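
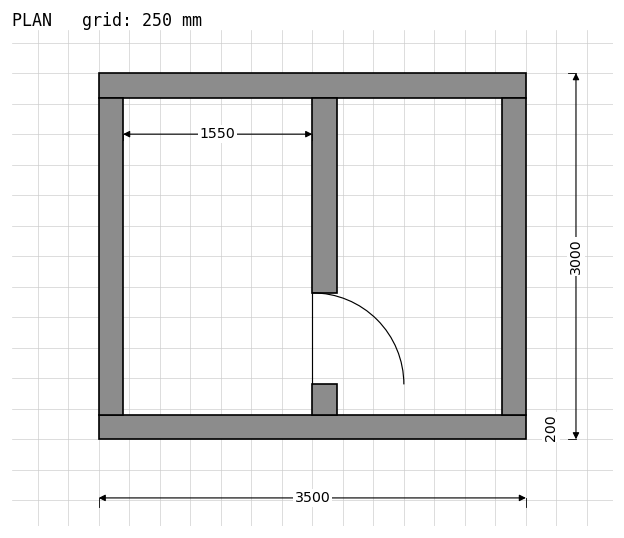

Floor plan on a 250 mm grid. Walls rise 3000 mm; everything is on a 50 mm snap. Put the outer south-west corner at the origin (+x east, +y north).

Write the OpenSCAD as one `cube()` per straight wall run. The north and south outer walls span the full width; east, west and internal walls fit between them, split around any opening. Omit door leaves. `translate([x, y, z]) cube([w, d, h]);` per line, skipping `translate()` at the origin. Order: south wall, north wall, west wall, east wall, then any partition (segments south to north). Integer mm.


cube([3500, 200, 3000]);
translate([0, 2800, 0]) cube([3500, 200, 3000]);
translate([0, 200, 0]) cube([200, 2600, 3000]);
translate([3300, 200, 0]) cube([200, 2600, 3000]);
translate([1750, 200, 0]) cube([200, 250, 3000]);
translate([1750, 1200, 0]) cube([200, 1600, 3000]);


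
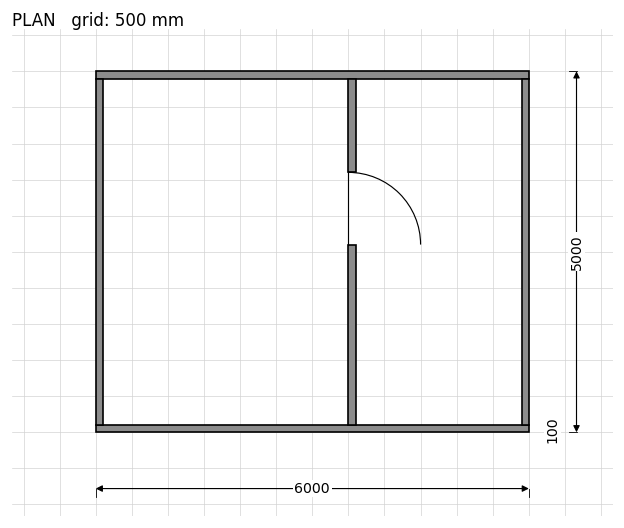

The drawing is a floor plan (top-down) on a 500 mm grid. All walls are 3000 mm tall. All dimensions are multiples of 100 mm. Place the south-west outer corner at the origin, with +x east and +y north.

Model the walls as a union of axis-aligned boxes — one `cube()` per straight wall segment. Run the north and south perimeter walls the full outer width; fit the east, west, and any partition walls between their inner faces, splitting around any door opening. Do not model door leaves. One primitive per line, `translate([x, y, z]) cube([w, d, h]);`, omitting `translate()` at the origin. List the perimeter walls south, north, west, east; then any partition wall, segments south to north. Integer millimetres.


cube([6000, 100, 3000]);
translate([0, 4900, 0]) cube([6000, 100, 3000]);
translate([0, 100, 0]) cube([100, 4800, 3000]);
translate([5900, 100, 0]) cube([100, 4800, 3000]);
translate([3500, 100, 0]) cube([100, 2500, 3000]);
translate([3500, 3600, 0]) cube([100, 1300, 3000]);


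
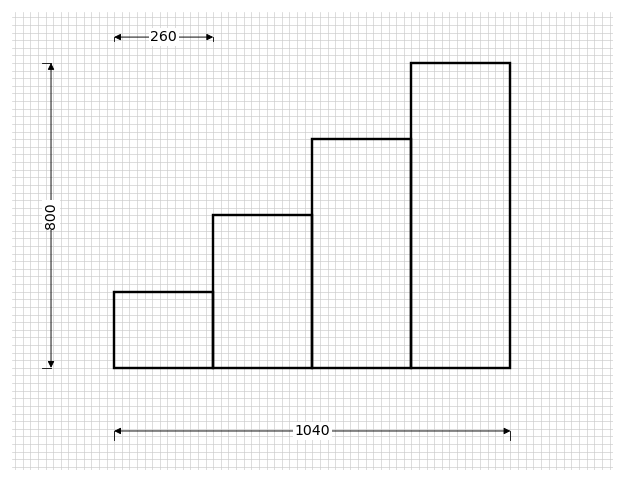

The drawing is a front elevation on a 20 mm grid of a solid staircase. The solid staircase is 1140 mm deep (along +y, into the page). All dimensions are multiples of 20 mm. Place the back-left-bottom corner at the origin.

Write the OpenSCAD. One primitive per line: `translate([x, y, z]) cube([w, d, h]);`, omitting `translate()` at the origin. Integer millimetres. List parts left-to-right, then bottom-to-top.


cube([260, 1140, 200]);
translate([260, 0, 0]) cube([260, 1140, 400]);
translate([520, 0, 0]) cube([260, 1140, 600]);
translate([780, 0, 0]) cube([260, 1140, 800]);


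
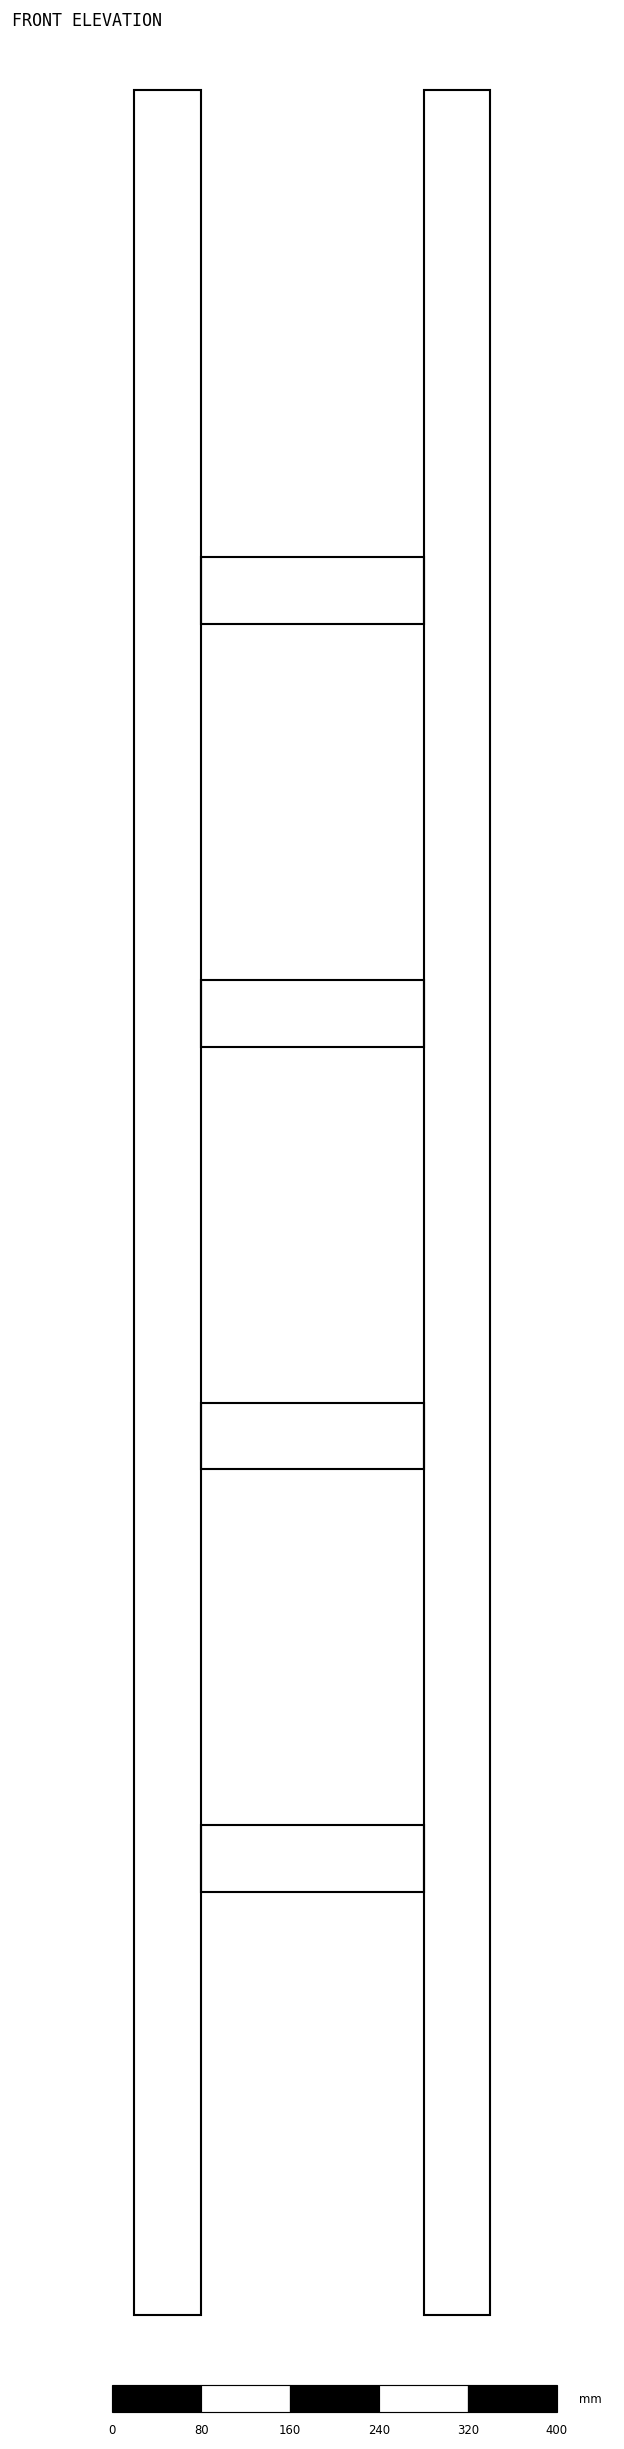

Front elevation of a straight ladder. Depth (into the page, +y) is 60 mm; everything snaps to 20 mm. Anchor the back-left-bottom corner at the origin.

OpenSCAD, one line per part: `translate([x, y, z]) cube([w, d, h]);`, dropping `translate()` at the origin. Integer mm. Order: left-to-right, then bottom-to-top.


cube([60, 60, 2000]);
translate([60, 0, 380]) cube([200, 60, 60]);
translate([60, 0, 760]) cube([200, 60, 60]);
translate([60, 0, 1140]) cube([200, 60, 60]);
translate([60, 0, 1520]) cube([200, 60, 60]);
translate([260, 0, 0]) cube([60, 60, 2000]);


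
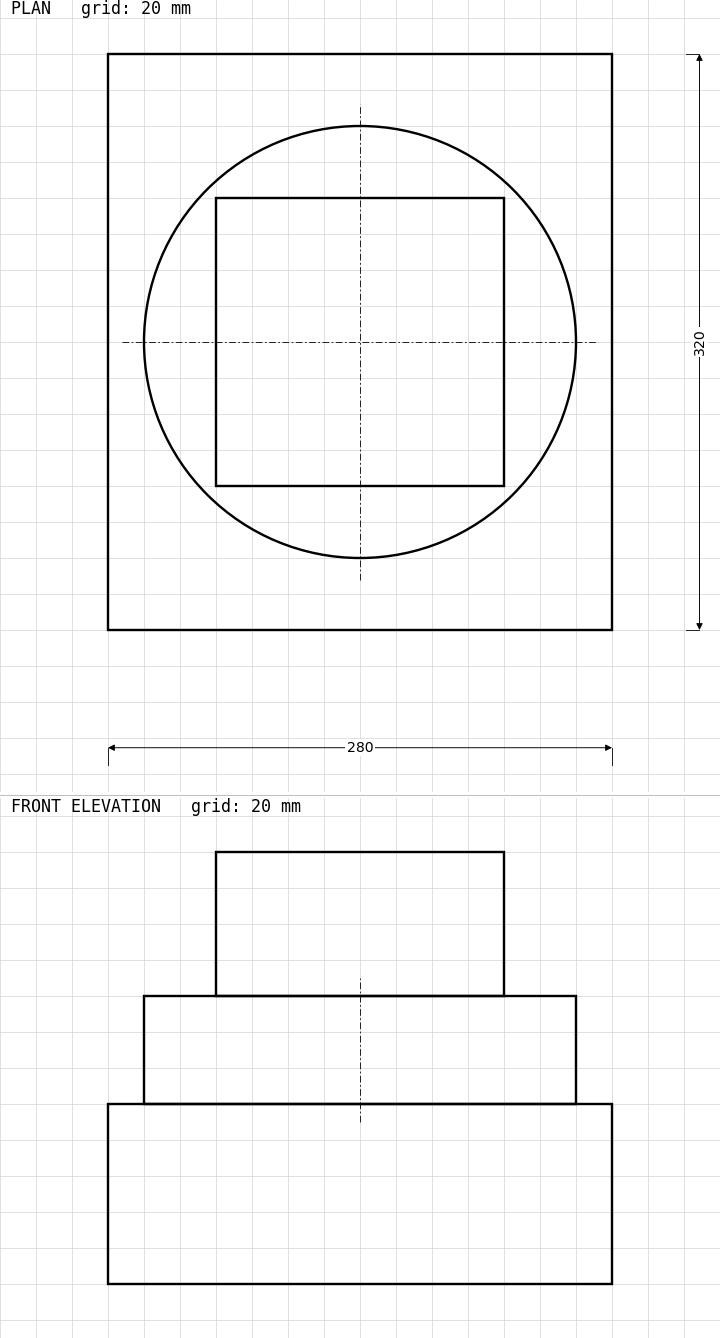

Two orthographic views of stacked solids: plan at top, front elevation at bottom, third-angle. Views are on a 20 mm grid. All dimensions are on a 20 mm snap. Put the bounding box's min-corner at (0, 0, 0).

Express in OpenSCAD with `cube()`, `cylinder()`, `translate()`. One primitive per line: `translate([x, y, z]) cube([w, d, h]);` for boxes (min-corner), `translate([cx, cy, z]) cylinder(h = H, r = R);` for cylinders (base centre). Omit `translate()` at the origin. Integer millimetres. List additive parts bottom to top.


cube([280, 320, 100]);
translate([140, 160, 100]) cylinder(h = 60, r = 120);
translate([60, 80, 160]) cube([160, 160, 80]);


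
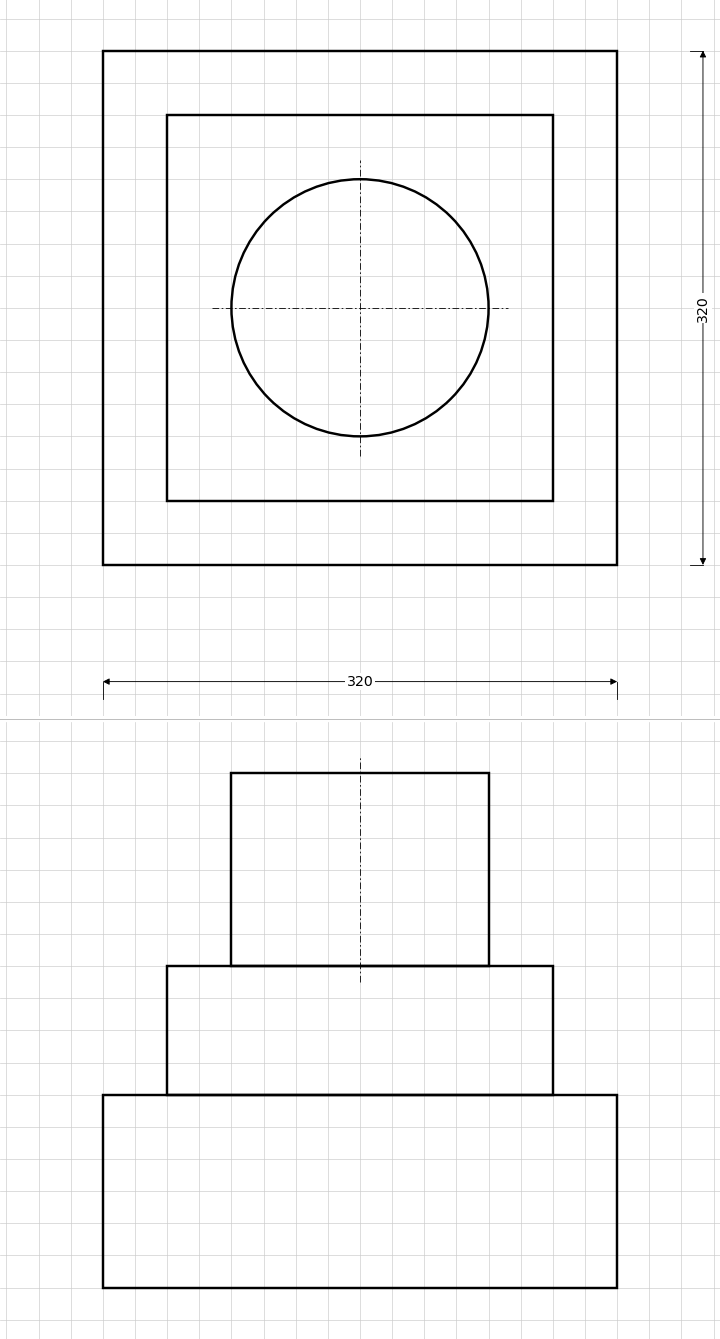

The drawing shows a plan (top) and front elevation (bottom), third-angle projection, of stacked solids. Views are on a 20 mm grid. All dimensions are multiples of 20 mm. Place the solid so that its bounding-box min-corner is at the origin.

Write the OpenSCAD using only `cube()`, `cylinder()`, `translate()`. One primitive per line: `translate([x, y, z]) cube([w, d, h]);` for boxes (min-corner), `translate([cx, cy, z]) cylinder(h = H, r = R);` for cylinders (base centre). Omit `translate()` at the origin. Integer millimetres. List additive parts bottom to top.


cube([320, 320, 120]);
translate([40, 40, 120]) cube([240, 240, 80]);
translate([160, 160, 200]) cylinder(h = 120, r = 80);


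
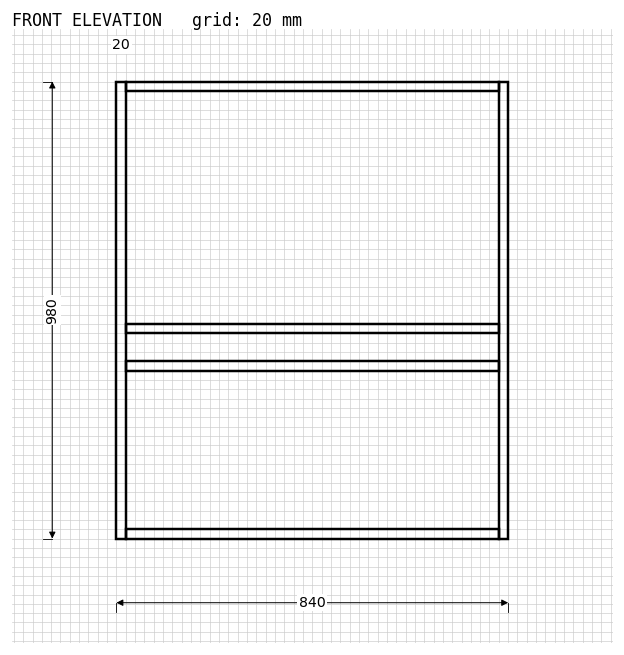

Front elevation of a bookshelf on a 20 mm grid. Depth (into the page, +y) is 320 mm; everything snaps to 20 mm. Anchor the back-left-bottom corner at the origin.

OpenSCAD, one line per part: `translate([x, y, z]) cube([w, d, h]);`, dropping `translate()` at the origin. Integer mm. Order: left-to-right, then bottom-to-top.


cube([20, 320, 980]);
translate([20, 0, 0]) cube([800, 320, 20]);
translate([20, 0, 360]) cube([800, 320, 20]);
translate([20, 0, 440]) cube([800, 320, 20]);
translate([20, 0, 960]) cube([800, 320, 20]);
translate([820, 0, 0]) cube([20, 320, 980]);


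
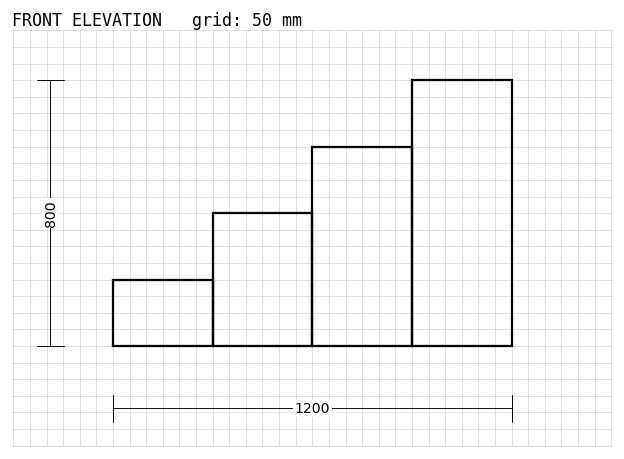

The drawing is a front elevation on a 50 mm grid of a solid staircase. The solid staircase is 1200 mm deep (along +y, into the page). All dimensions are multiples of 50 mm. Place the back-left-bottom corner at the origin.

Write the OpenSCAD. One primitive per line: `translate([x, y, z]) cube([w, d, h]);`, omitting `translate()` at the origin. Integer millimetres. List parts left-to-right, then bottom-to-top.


cube([300, 1200, 200]);
translate([300, 0, 0]) cube([300, 1200, 400]);
translate([600, 0, 0]) cube([300, 1200, 600]);
translate([900, 0, 0]) cube([300, 1200, 800]);


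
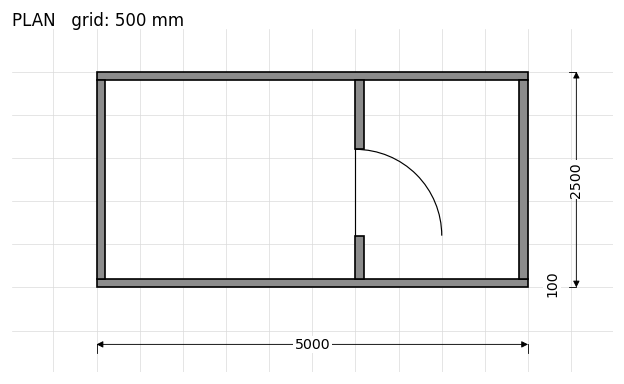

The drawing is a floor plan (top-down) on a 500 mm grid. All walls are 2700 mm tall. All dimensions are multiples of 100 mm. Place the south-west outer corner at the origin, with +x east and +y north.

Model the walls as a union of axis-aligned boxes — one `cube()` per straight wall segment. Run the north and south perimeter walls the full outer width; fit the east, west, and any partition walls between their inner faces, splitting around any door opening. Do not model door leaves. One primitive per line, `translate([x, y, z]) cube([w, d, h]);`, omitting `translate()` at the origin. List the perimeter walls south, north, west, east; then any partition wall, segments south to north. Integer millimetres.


cube([5000, 100, 2700]);
translate([0, 2400, 0]) cube([5000, 100, 2700]);
translate([0, 100, 0]) cube([100, 2300, 2700]);
translate([4900, 100, 0]) cube([100, 2300, 2700]);
translate([3000, 100, 0]) cube([100, 500, 2700]);
translate([3000, 1600, 0]) cube([100, 800, 2700]);


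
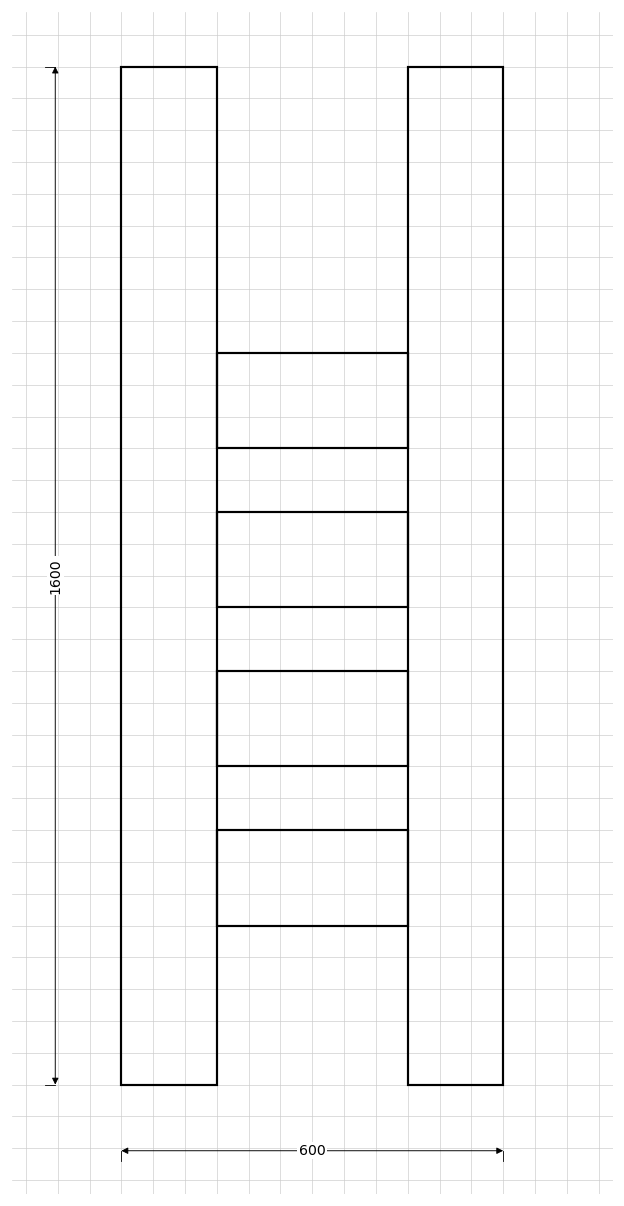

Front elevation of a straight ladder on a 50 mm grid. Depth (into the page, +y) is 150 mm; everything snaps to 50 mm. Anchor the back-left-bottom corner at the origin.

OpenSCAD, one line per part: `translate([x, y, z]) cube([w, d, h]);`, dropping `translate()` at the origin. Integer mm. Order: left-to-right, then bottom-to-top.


cube([150, 150, 1600]);
translate([150, 0, 250]) cube([300, 150, 150]);
translate([150, 0, 500]) cube([300, 150, 150]);
translate([150, 0, 750]) cube([300, 150, 150]);
translate([150, 0, 1000]) cube([300, 150, 150]);
translate([450, 0, 0]) cube([150, 150, 1600]);


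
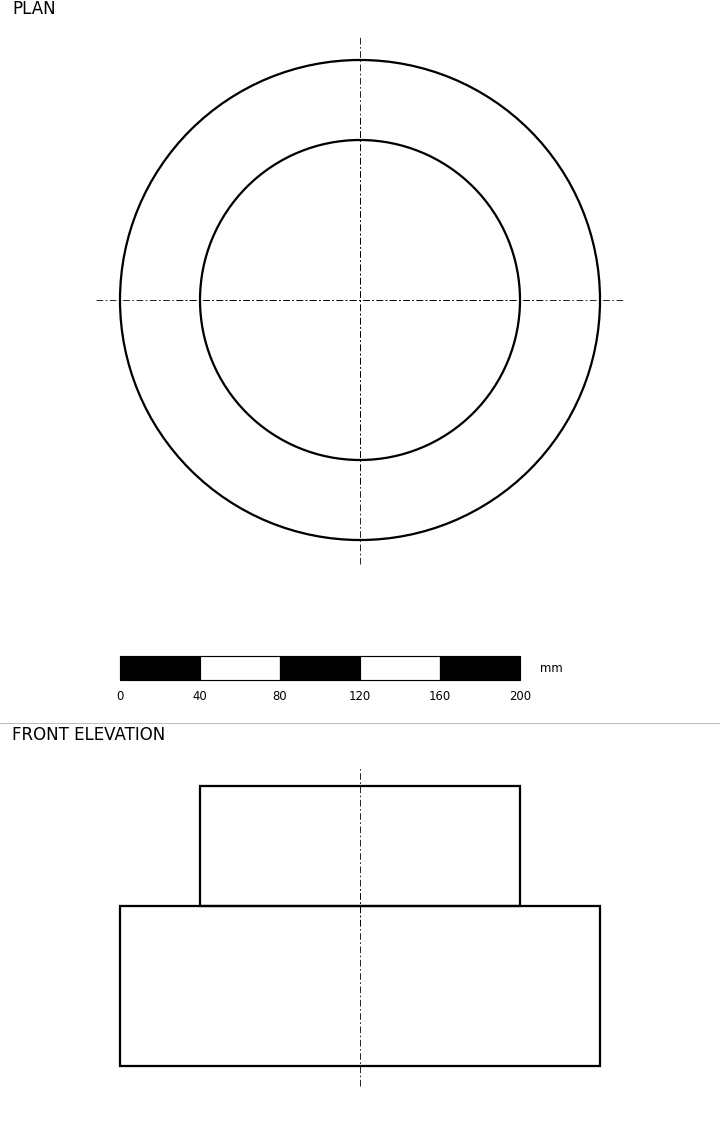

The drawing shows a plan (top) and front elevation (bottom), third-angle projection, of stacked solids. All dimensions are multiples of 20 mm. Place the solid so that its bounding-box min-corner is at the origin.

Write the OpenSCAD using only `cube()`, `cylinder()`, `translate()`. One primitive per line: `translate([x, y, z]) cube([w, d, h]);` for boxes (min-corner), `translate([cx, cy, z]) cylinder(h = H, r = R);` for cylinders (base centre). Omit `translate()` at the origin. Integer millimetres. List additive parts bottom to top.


translate([120, 120, 0]) cylinder(h = 80, r = 120);
translate([120, 120, 80]) cylinder(h = 60, r = 80);


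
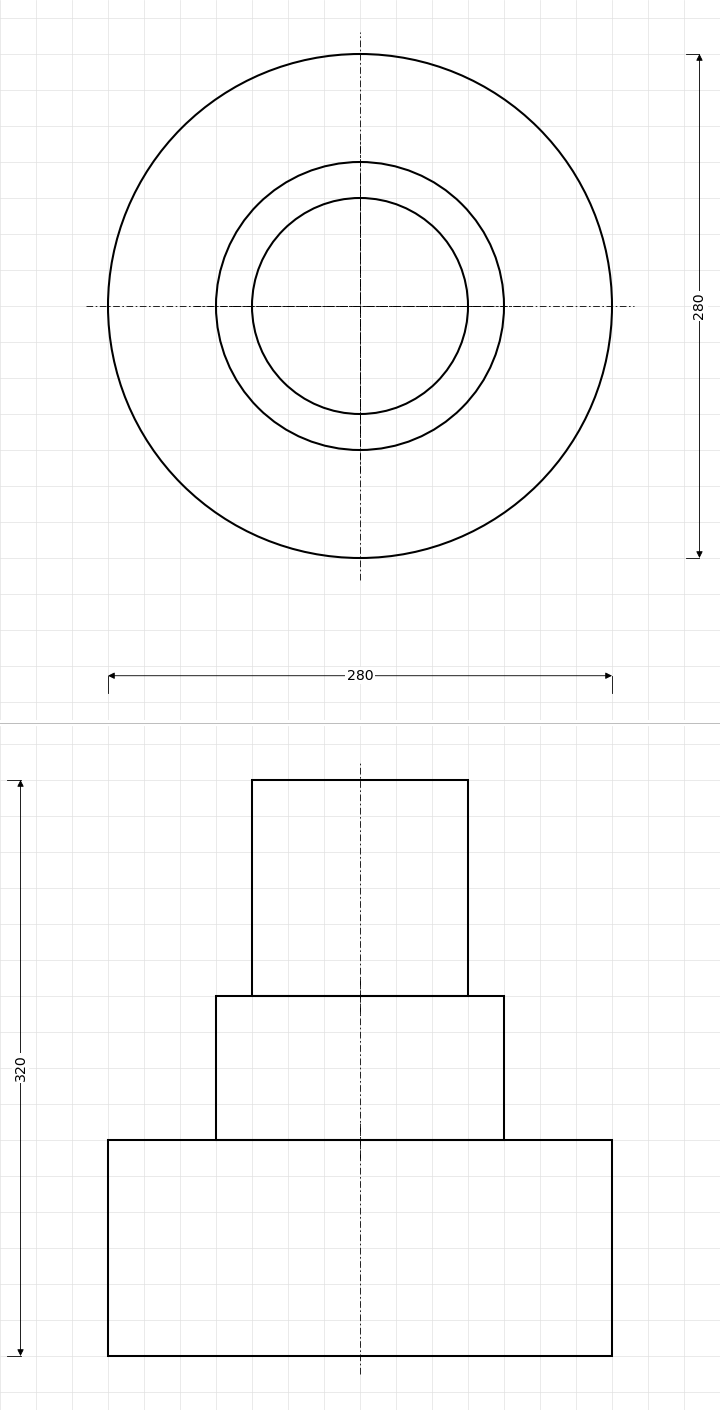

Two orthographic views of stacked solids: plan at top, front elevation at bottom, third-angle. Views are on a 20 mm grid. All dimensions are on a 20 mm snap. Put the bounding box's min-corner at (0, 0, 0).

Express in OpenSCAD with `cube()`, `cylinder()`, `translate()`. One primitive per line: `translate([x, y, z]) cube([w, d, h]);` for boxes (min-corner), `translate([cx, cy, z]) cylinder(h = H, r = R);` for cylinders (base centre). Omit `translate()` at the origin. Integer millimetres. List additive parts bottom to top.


translate([140, 140, 0]) cylinder(h = 120, r = 140);
translate([140, 140, 120]) cylinder(h = 80, r = 80);
translate([140, 140, 200]) cylinder(h = 120, r = 60);


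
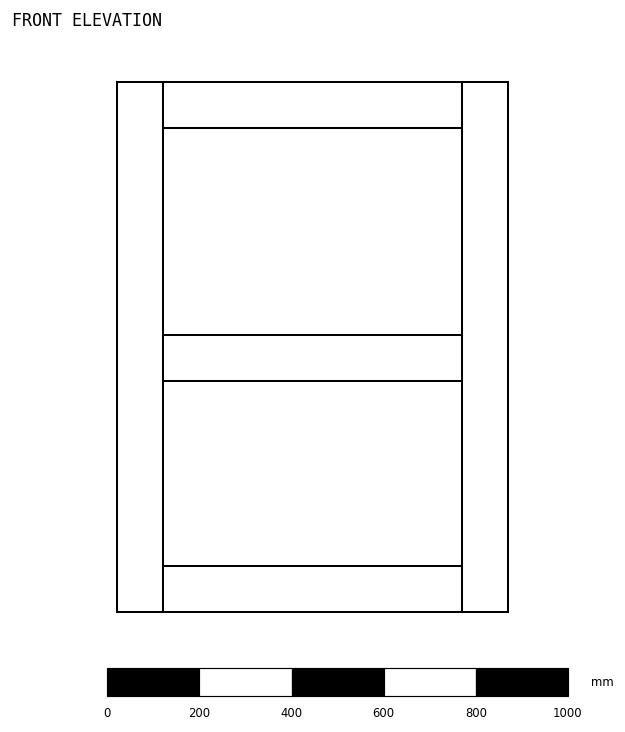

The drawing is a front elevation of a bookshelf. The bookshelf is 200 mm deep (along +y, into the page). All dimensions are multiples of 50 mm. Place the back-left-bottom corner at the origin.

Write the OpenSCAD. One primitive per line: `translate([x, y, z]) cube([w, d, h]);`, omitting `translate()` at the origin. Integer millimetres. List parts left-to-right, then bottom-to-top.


cube([100, 200, 1150]);
translate([100, 0, 0]) cube([650, 200, 100]);
translate([100, 0, 500]) cube([650, 200, 100]);
translate([100, 0, 1050]) cube([650, 200, 100]);
translate([750, 0, 0]) cube([100, 200, 1150]);


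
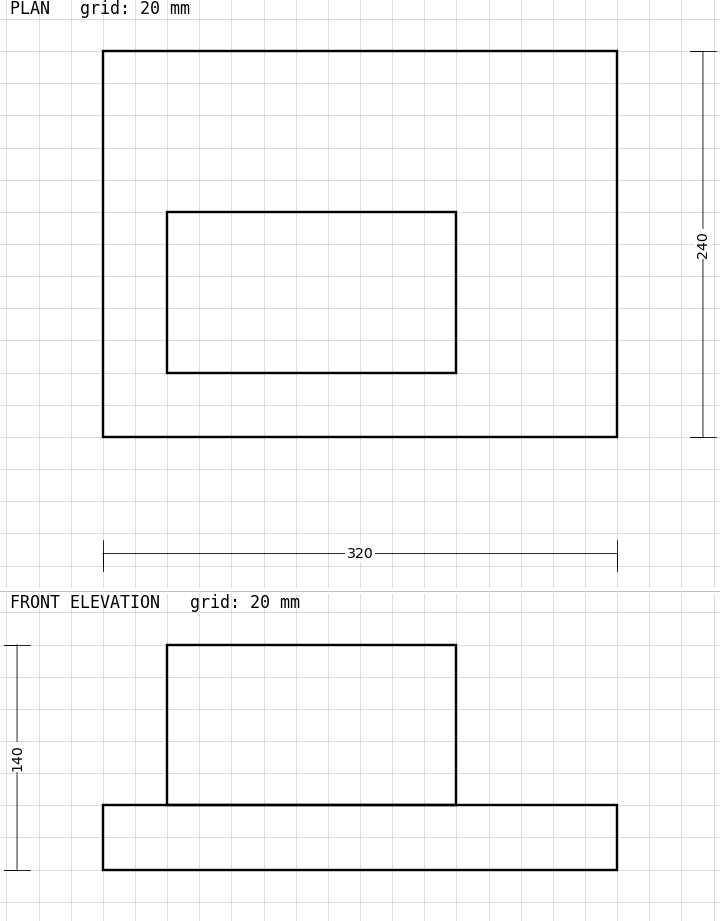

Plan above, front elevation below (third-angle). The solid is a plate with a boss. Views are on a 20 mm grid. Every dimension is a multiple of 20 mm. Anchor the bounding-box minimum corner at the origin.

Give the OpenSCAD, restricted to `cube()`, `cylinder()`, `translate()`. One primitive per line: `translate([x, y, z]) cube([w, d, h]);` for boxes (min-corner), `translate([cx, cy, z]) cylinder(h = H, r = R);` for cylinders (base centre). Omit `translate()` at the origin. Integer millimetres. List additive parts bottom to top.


cube([320, 240, 40]);
translate([40, 40, 40]) cube([180, 100, 100]);


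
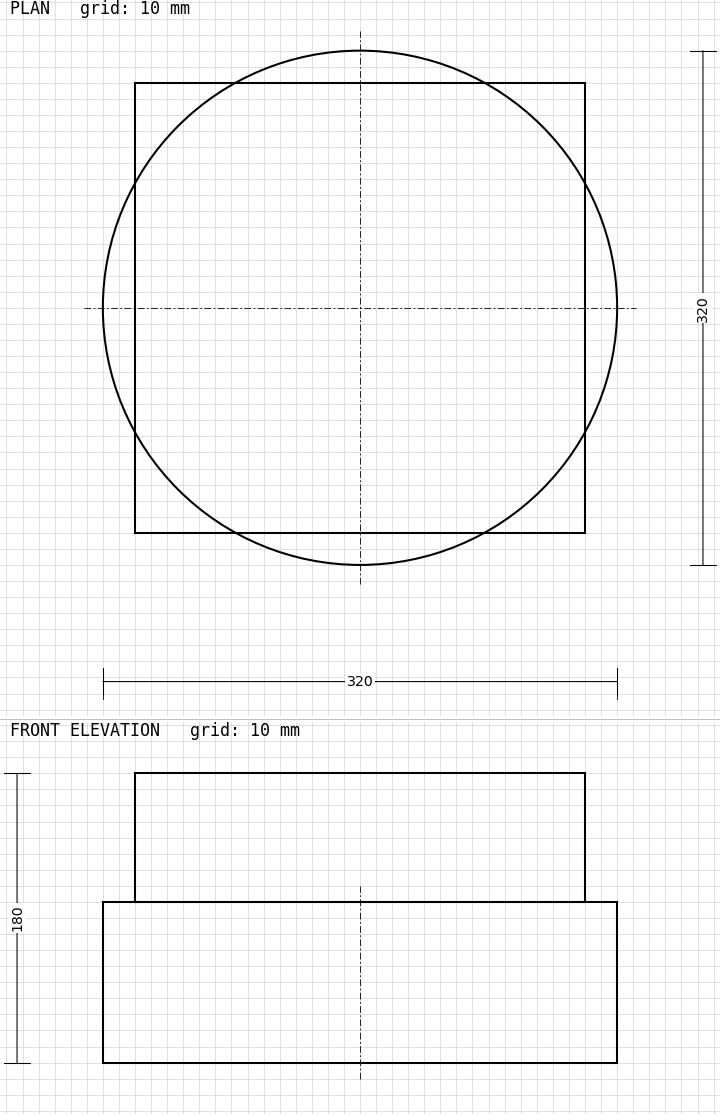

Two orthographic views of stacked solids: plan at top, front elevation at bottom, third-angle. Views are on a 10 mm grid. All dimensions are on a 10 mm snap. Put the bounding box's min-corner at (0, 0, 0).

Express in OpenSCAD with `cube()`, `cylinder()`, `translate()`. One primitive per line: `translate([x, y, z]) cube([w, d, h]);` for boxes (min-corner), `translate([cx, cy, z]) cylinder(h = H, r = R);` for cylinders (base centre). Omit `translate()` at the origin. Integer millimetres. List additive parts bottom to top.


translate([160, 160, 0]) cylinder(h = 100, r = 160);
translate([20, 20, 100]) cube([280, 280, 80]);


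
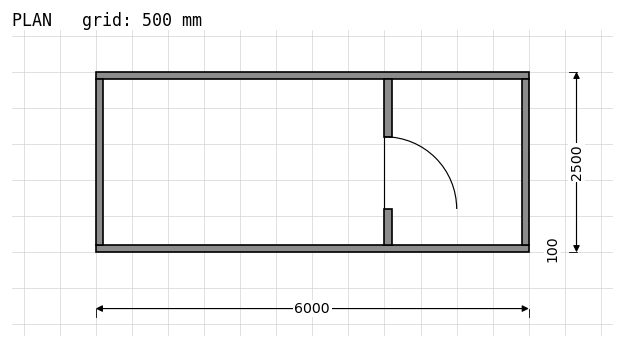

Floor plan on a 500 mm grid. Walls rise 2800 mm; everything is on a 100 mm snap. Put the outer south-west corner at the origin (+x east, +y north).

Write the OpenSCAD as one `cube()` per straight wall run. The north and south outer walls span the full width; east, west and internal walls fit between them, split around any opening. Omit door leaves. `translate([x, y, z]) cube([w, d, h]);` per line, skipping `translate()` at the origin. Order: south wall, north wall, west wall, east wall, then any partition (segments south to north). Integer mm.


cube([6000, 100, 2800]);
translate([0, 2400, 0]) cube([6000, 100, 2800]);
translate([0, 100, 0]) cube([100, 2300, 2800]);
translate([5900, 100, 0]) cube([100, 2300, 2800]);
translate([4000, 100, 0]) cube([100, 500, 2800]);
translate([4000, 1600, 0]) cube([100, 800, 2800]);


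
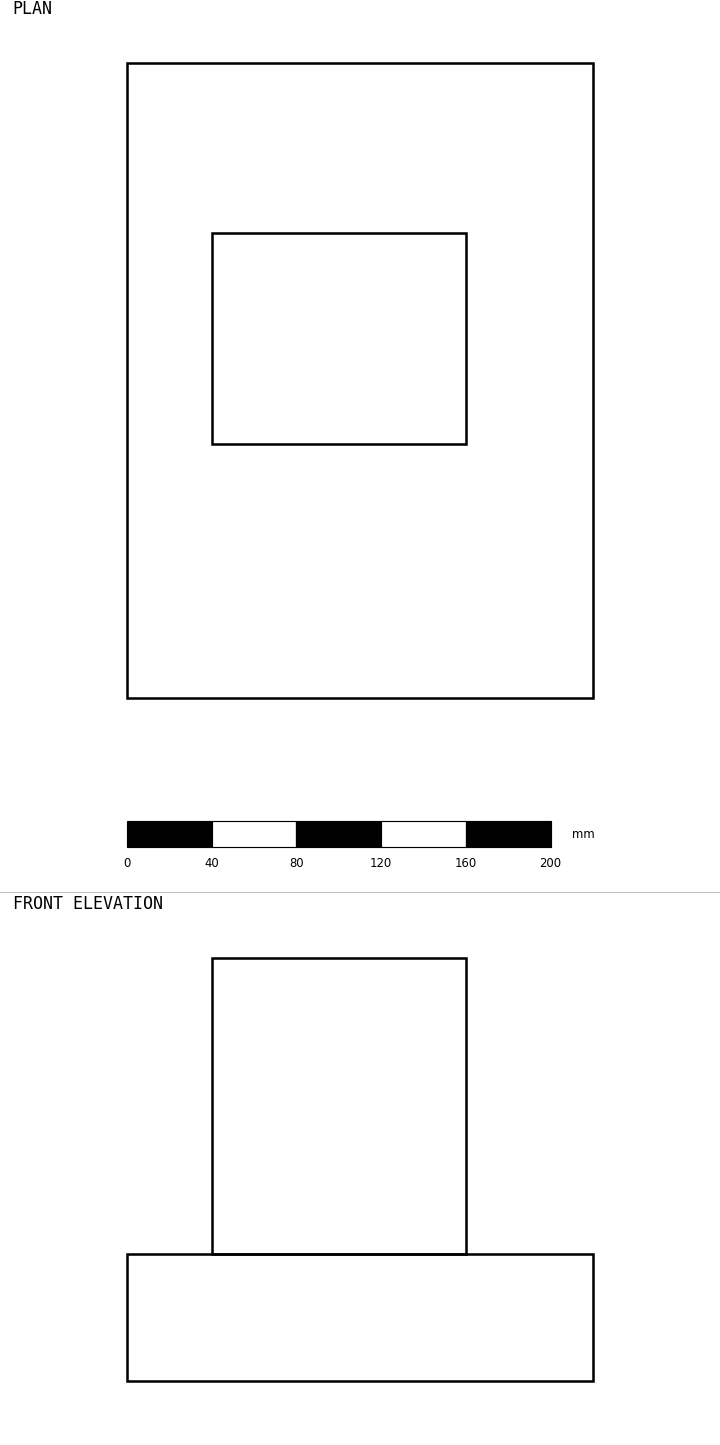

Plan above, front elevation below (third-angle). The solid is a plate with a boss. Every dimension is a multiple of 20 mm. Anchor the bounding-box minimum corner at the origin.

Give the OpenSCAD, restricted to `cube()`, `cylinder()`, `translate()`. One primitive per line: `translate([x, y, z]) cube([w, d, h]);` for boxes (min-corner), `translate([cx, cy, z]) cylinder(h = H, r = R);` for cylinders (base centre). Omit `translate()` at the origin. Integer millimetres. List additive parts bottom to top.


cube([220, 300, 60]);
translate([40, 120, 60]) cube([120, 100, 140]);


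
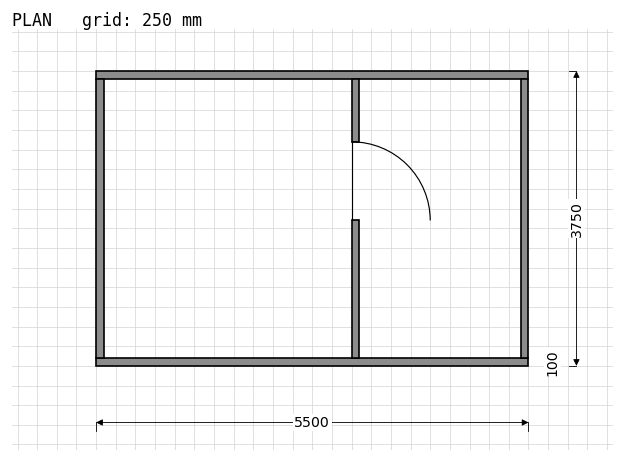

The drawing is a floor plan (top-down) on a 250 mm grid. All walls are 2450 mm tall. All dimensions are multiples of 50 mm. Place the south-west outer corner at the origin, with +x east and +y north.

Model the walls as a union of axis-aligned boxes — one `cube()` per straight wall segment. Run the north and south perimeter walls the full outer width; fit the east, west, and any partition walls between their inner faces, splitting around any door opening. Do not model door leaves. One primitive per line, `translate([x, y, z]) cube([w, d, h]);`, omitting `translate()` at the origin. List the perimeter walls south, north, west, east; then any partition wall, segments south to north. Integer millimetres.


cube([5500, 100, 2450]);
translate([0, 3650, 0]) cube([5500, 100, 2450]);
translate([0, 100, 0]) cube([100, 3550, 2450]);
translate([5400, 100, 0]) cube([100, 3550, 2450]);
translate([3250, 100, 0]) cube([100, 1750, 2450]);
translate([3250, 2850, 0]) cube([100, 800, 2450]);


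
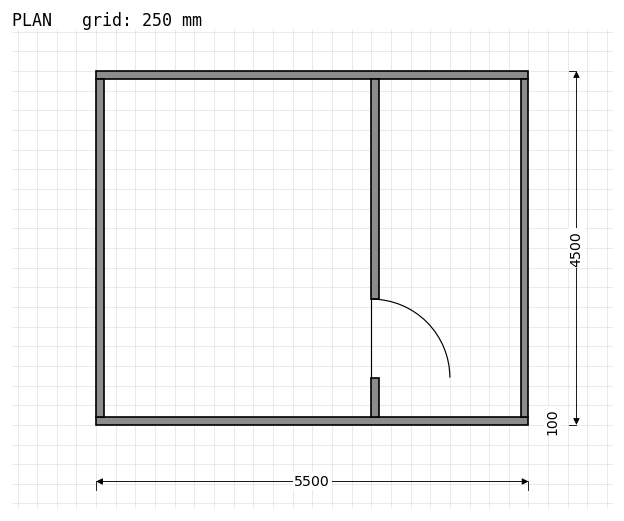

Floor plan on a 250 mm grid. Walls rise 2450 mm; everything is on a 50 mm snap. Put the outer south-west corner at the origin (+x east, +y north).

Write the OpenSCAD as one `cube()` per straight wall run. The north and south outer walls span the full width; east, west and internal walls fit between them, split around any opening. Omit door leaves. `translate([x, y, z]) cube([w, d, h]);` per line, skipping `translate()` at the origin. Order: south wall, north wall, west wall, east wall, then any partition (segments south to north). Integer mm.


cube([5500, 100, 2450]);
translate([0, 4400, 0]) cube([5500, 100, 2450]);
translate([0, 100, 0]) cube([100, 4300, 2450]);
translate([5400, 100, 0]) cube([100, 4300, 2450]);
translate([3500, 100, 0]) cube([100, 500, 2450]);
translate([3500, 1600, 0]) cube([100, 2800, 2450]);


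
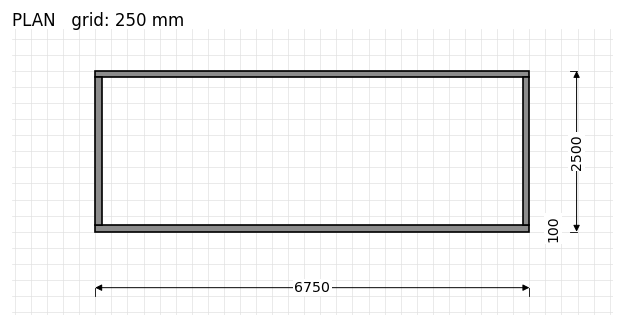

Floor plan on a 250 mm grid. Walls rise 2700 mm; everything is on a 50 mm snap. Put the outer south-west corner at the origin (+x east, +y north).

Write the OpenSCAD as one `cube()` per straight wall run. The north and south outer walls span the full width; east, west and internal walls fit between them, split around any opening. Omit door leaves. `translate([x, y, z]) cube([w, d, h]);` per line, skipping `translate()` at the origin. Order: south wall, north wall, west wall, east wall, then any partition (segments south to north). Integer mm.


cube([6750, 100, 2700]);
translate([0, 2400, 0]) cube([6750, 100, 2700]);
translate([0, 100, 0]) cube([100, 2300, 2700]);
translate([6650, 100, 0]) cube([100, 2300, 2700]);


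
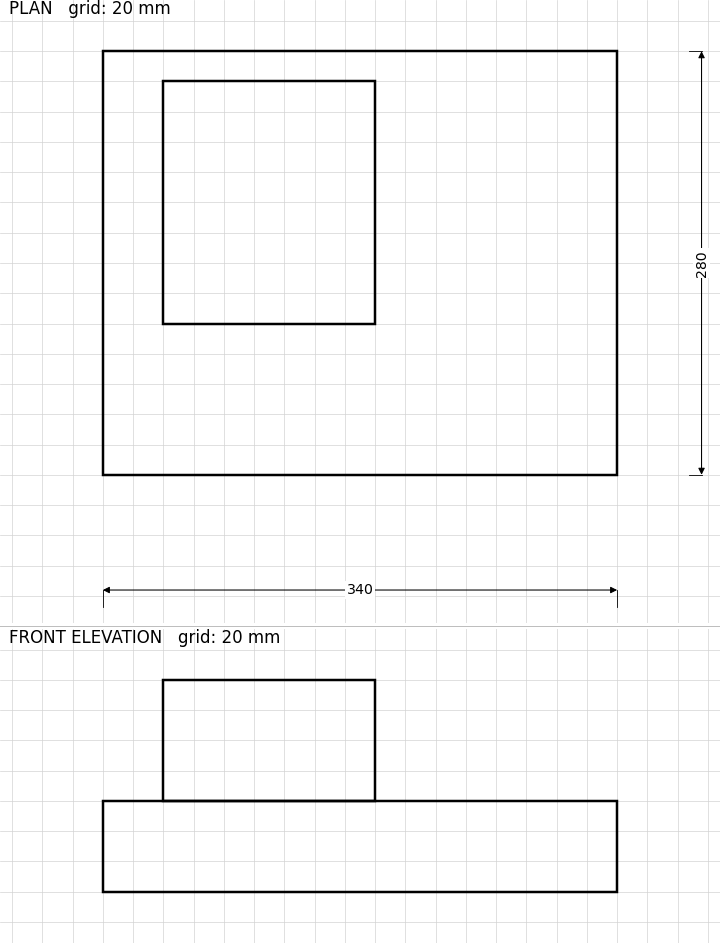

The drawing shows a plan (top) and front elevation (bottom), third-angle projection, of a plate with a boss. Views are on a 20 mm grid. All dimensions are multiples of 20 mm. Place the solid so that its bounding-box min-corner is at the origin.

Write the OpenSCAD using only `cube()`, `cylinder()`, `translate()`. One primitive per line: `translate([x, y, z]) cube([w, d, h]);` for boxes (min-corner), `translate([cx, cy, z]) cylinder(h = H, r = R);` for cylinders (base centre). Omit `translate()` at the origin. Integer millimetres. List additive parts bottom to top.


cube([340, 280, 60]);
translate([40, 100, 60]) cube([140, 160, 80]);


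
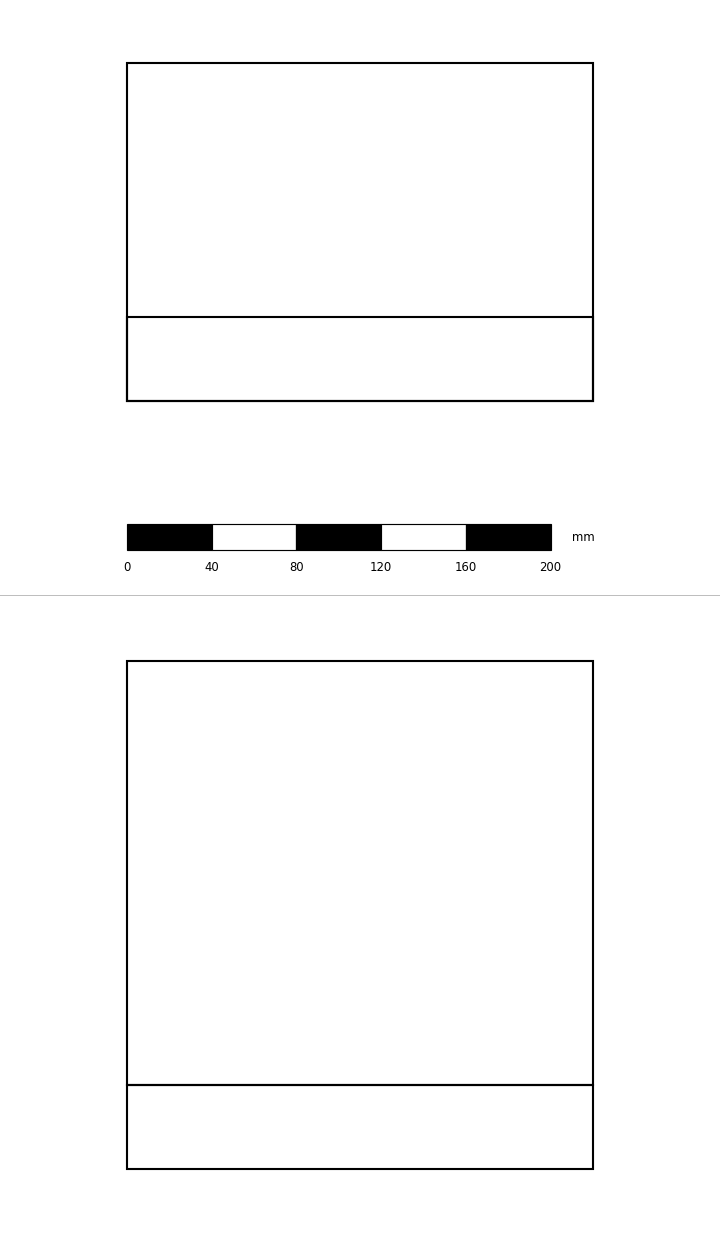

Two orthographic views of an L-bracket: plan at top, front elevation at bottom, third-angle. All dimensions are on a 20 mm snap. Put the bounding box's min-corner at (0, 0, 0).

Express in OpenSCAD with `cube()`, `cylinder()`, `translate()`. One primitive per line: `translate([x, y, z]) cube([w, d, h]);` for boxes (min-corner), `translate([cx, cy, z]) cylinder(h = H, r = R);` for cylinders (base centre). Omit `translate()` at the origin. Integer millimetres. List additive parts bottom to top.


cube([220, 160, 40]);
translate([0, 0, 40]) cube([220, 40, 200]);


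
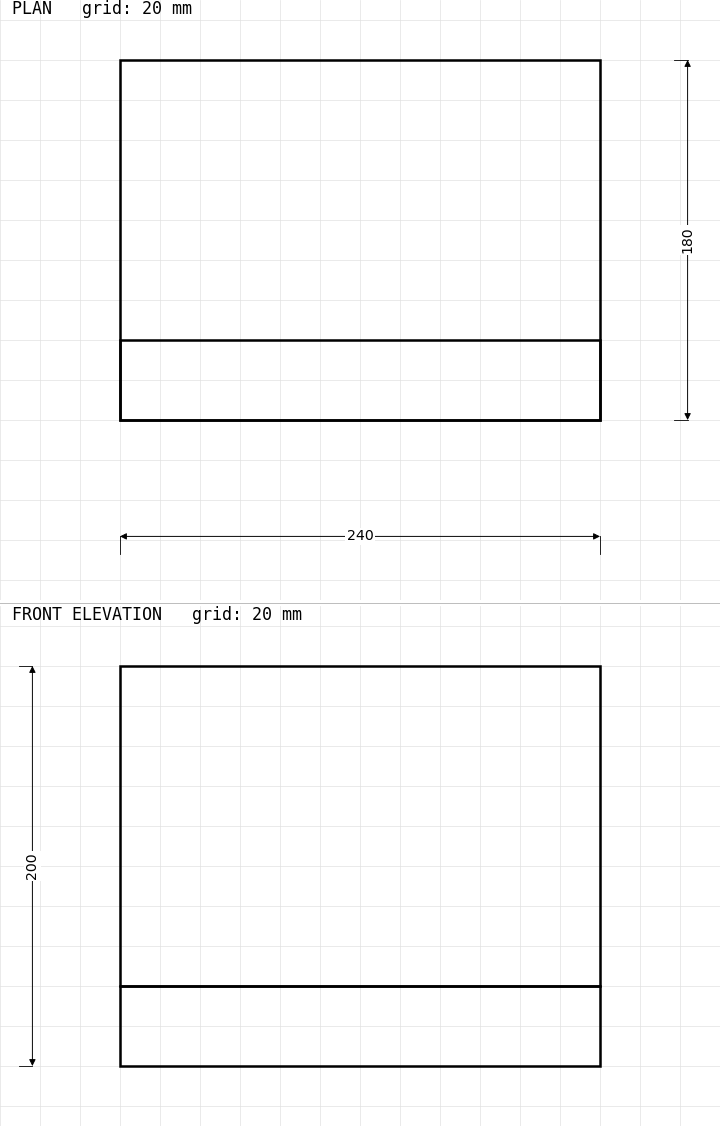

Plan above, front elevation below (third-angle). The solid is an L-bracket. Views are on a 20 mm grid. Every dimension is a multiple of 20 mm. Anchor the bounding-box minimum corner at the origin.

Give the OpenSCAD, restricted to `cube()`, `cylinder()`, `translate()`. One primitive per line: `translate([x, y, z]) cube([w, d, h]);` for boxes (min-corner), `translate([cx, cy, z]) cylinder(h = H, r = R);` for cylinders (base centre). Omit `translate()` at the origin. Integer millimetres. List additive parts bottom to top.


cube([240, 180, 40]);
translate([0, 0, 40]) cube([240, 40, 160]);


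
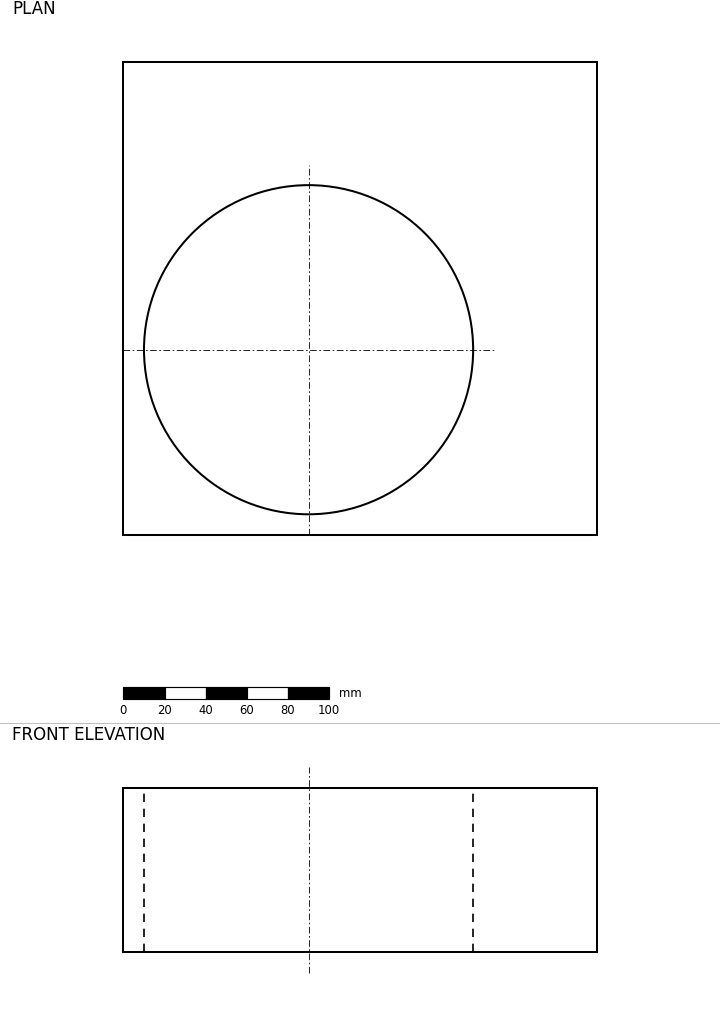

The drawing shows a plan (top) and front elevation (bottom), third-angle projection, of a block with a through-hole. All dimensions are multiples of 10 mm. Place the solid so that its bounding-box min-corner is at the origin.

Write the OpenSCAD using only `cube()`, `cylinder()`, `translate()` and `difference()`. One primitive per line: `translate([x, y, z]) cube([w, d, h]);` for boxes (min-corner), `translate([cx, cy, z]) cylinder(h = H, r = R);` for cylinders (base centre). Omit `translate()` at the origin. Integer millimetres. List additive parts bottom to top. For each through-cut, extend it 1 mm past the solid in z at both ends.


difference() {
  cube([230, 230, 80]);
  translate([90, 90, -1]) cylinder(h = 82, r = 80);
}


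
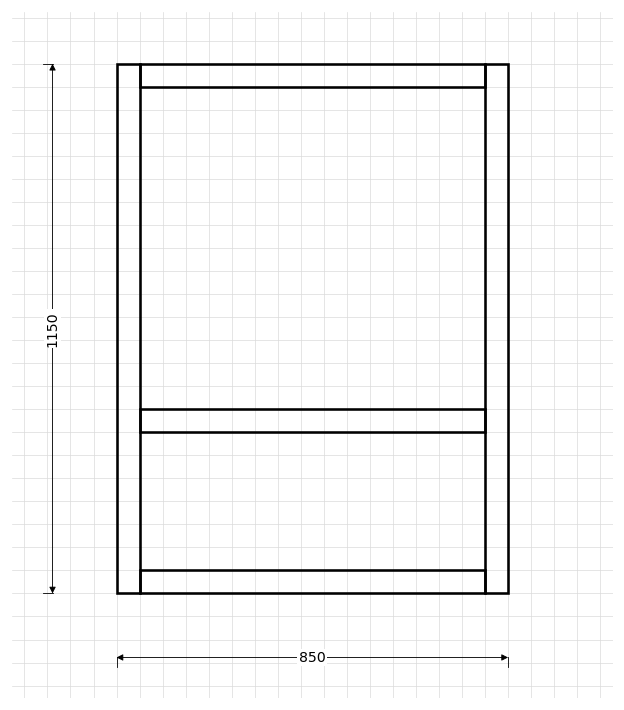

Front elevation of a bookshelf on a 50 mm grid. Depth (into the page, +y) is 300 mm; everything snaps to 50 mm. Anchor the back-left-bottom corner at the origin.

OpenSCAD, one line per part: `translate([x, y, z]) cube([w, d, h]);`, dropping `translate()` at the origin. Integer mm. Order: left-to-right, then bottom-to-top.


cube([50, 300, 1150]);
translate([50, 0, 0]) cube([750, 300, 50]);
translate([50, 0, 350]) cube([750, 300, 50]);
translate([50, 0, 1100]) cube([750, 300, 50]);
translate([800, 0, 0]) cube([50, 300, 1150]);


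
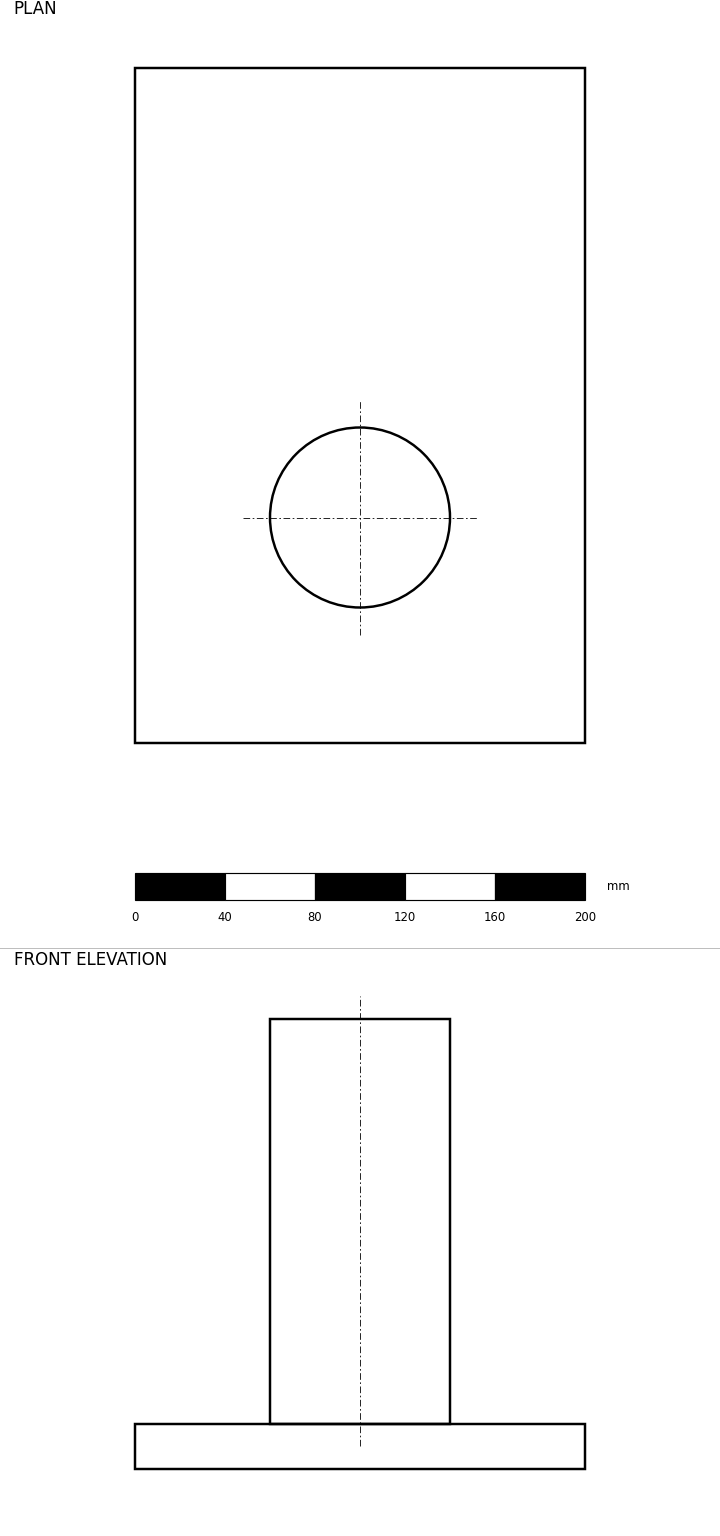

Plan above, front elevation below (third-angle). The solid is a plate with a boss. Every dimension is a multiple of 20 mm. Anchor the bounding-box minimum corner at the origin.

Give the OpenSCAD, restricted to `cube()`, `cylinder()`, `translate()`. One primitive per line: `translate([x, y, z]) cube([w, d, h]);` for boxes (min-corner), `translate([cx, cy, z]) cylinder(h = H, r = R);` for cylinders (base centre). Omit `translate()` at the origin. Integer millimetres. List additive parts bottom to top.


cube([200, 300, 20]);
translate([100, 100, 20]) cylinder(h = 180, r = 40);


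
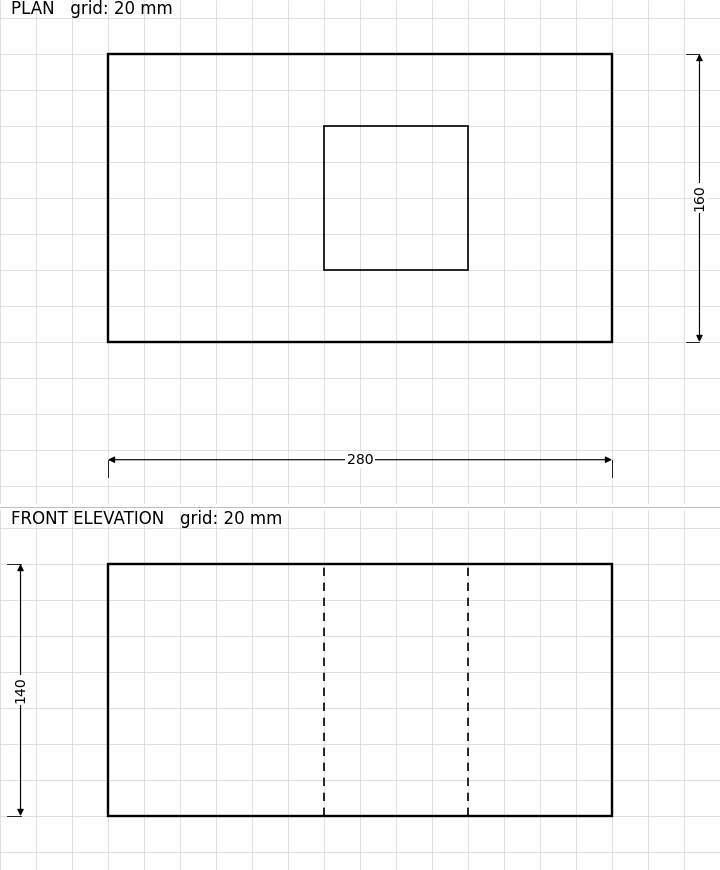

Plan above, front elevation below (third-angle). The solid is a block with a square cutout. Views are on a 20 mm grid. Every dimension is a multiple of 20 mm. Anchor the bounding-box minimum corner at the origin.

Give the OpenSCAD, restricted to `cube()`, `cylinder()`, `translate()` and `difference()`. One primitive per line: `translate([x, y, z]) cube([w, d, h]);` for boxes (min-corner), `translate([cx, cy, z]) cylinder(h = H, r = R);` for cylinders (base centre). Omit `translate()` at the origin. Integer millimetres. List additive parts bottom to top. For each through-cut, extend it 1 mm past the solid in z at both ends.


difference() {
  cube([280, 160, 140]);
  translate([120, 40, -1]) cube([80, 80, 142]);
}


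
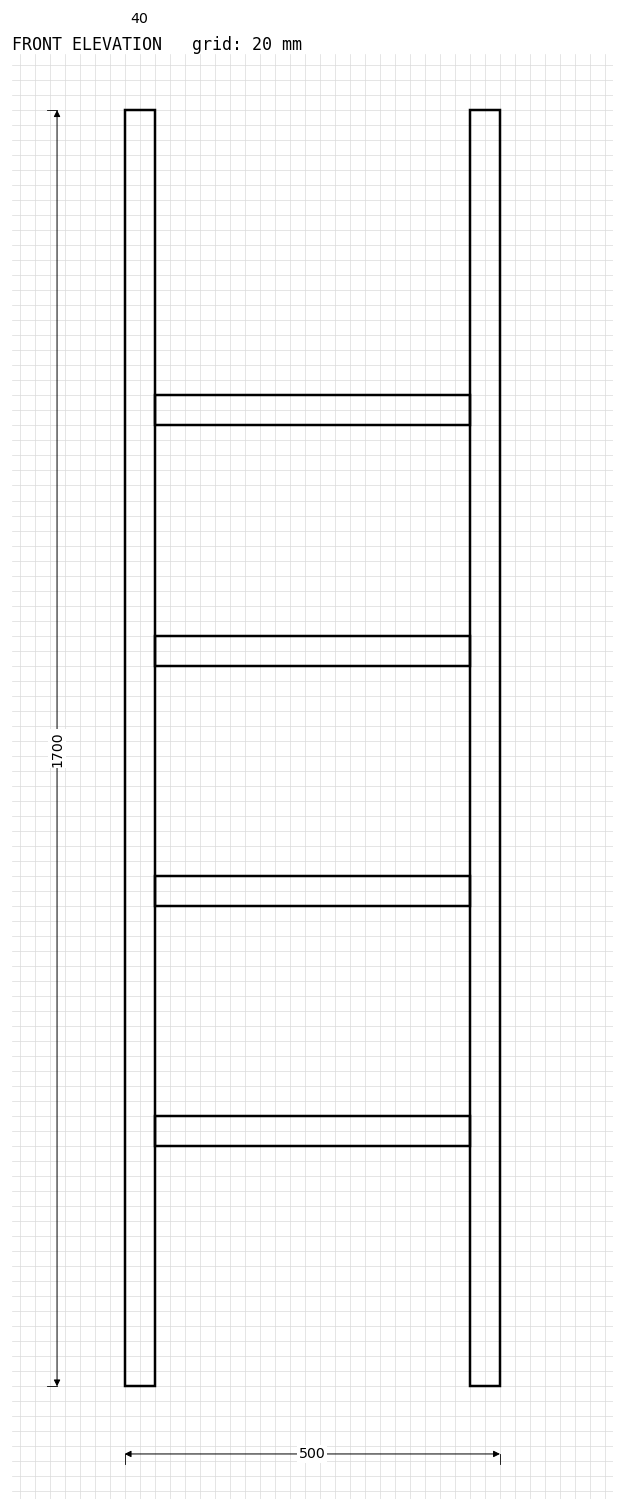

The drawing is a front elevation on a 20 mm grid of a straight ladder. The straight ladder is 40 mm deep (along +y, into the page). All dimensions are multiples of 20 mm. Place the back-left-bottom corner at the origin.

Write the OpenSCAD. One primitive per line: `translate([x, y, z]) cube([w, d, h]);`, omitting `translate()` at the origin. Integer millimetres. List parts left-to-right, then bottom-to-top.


cube([40, 40, 1700]);
translate([40, 0, 320]) cube([420, 40, 40]);
translate([40, 0, 640]) cube([420, 40, 40]);
translate([40, 0, 960]) cube([420, 40, 40]);
translate([40, 0, 1280]) cube([420, 40, 40]);
translate([460, 0, 0]) cube([40, 40, 1700]);


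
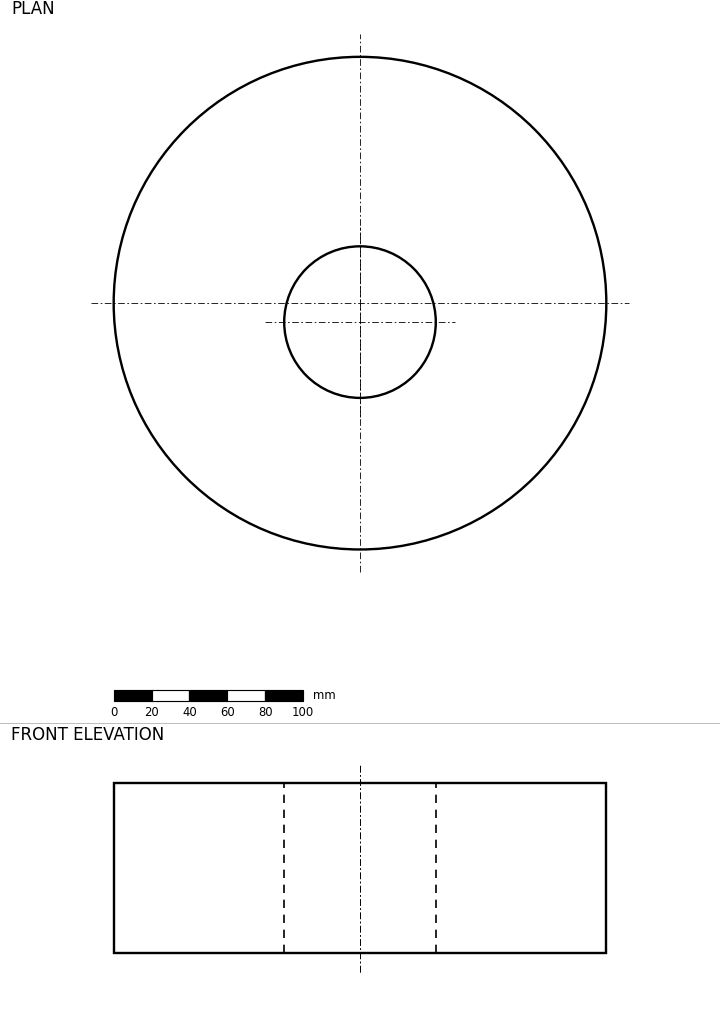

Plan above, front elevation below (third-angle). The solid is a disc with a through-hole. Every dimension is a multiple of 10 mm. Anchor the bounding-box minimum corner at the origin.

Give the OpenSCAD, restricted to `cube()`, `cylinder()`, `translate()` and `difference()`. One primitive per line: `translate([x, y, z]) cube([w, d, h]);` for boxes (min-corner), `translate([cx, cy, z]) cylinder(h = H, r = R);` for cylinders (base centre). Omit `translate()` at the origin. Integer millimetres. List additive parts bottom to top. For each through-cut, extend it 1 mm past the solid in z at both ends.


difference() {
  translate([130, 130, 0]) cylinder(h = 90, r = 130);
  translate([130, 120, -1]) cylinder(h = 92, r = 40);
}


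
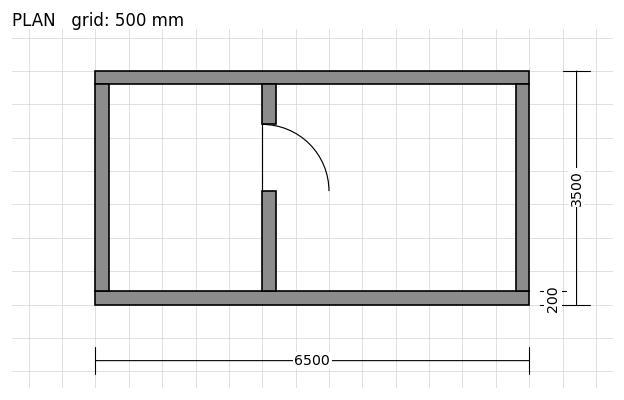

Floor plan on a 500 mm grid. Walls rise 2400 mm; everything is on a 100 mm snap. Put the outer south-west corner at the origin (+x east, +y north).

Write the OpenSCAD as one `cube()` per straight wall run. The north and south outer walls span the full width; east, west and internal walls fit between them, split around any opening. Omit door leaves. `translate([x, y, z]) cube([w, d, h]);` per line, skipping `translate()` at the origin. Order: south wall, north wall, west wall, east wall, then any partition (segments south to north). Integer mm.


cube([6500, 200, 2400]);
translate([0, 3300, 0]) cube([6500, 200, 2400]);
translate([0, 200, 0]) cube([200, 3100, 2400]);
translate([6300, 200, 0]) cube([200, 3100, 2400]);
translate([2500, 200, 0]) cube([200, 1500, 2400]);
translate([2500, 2700, 0]) cube([200, 600, 2400]);


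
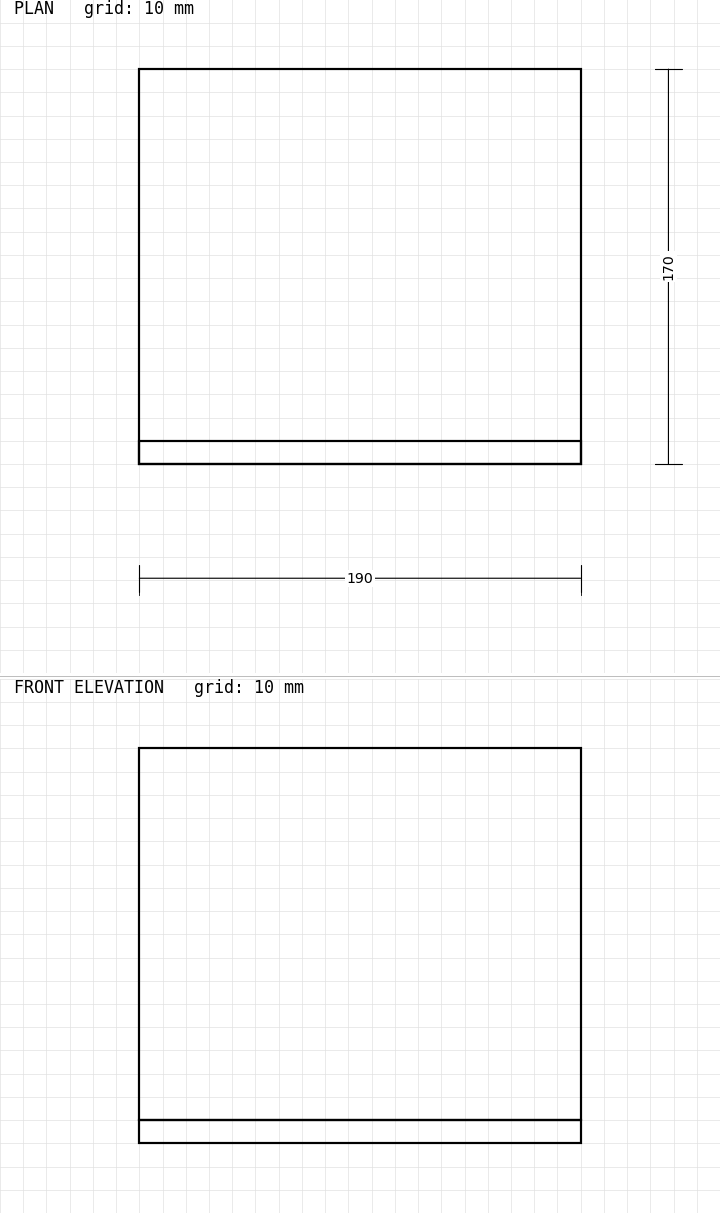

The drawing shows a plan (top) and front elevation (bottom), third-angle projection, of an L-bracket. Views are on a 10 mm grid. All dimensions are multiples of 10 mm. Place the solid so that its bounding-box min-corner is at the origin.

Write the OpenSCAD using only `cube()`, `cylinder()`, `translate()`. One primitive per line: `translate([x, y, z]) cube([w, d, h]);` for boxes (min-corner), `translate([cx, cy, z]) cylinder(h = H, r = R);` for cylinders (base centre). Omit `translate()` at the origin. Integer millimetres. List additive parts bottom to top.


cube([190, 170, 10]);
translate([0, 0, 10]) cube([190, 10, 160]);


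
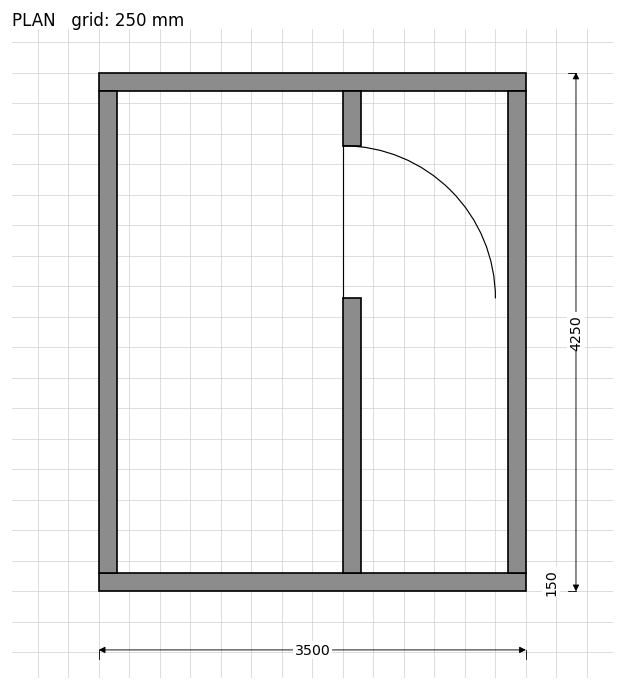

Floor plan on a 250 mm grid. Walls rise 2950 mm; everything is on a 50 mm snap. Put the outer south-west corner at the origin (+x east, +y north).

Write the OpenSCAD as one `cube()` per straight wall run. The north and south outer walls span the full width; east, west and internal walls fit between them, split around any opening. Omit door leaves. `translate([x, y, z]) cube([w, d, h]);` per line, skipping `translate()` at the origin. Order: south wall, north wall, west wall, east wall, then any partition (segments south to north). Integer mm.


cube([3500, 150, 2950]);
translate([0, 4100, 0]) cube([3500, 150, 2950]);
translate([0, 150, 0]) cube([150, 3950, 2950]);
translate([3350, 150, 0]) cube([150, 3950, 2950]);
translate([2000, 150, 0]) cube([150, 2250, 2950]);
translate([2000, 3650, 0]) cube([150, 450, 2950]);


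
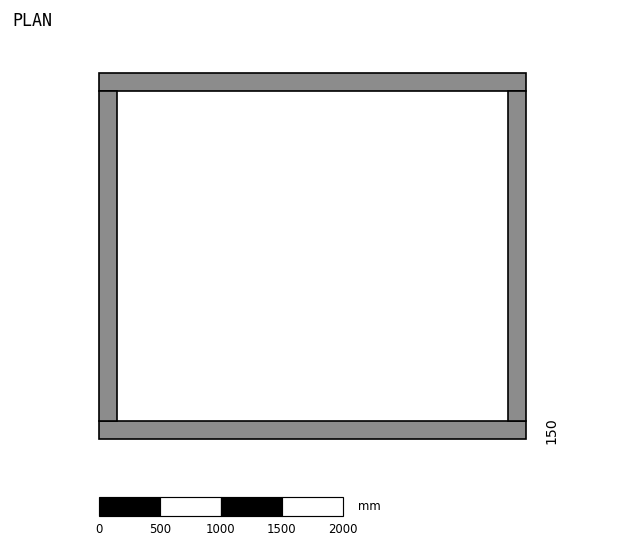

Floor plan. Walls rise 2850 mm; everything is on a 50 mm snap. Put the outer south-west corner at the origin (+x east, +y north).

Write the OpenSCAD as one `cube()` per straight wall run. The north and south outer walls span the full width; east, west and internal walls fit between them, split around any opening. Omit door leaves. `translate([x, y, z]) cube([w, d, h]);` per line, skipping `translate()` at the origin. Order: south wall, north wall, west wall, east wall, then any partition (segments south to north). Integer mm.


cube([3500, 150, 2850]);
translate([0, 2850, 0]) cube([3500, 150, 2850]);
translate([0, 150, 0]) cube([150, 2700, 2850]);
translate([3350, 150, 0]) cube([150, 2700, 2850]);


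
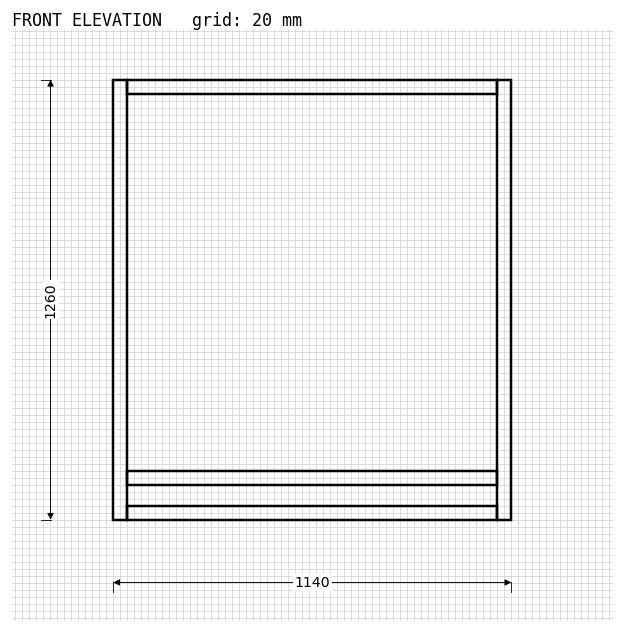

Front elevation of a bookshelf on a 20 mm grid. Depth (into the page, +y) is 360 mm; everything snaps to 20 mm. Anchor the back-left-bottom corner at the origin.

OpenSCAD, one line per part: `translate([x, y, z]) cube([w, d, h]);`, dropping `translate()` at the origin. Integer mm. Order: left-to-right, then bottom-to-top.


cube([40, 360, 1260]);
translate([40, 0, 0]) cube([1060, 360, 40]);
translate([40, 0, 100]) cube([1060, 360, 40]);
translate([40, 0, 1220]) cube([1060, 360, 40]);
translate([1100, 0, 0]) cube([40, 360, 1260]);


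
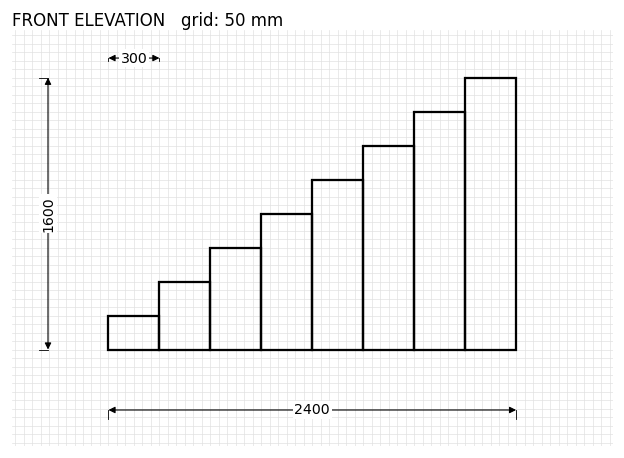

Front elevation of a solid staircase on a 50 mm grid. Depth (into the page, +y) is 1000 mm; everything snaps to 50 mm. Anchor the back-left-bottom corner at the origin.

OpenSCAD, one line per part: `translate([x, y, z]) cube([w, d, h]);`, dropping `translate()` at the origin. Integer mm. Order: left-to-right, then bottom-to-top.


cube([300, 1000, 200]);
translate([300, 0, 0]) cube([300, 1000, 400]);
translate([600, 0, 0]) cube([300, 1000, 600]);
translate([900, 0, 0]) cube([300, 1000, 800]);
translate([1200, 0, 0]) cube([300, 1000, 1000]);
translate([1500, 0, 0]) cube([300, 1000, 1200]);
translate([1800, 0, 0]) cube([300, 1000, 1400]);
translate([2100, 0, 0]) cube([300, 1000, 1600]);


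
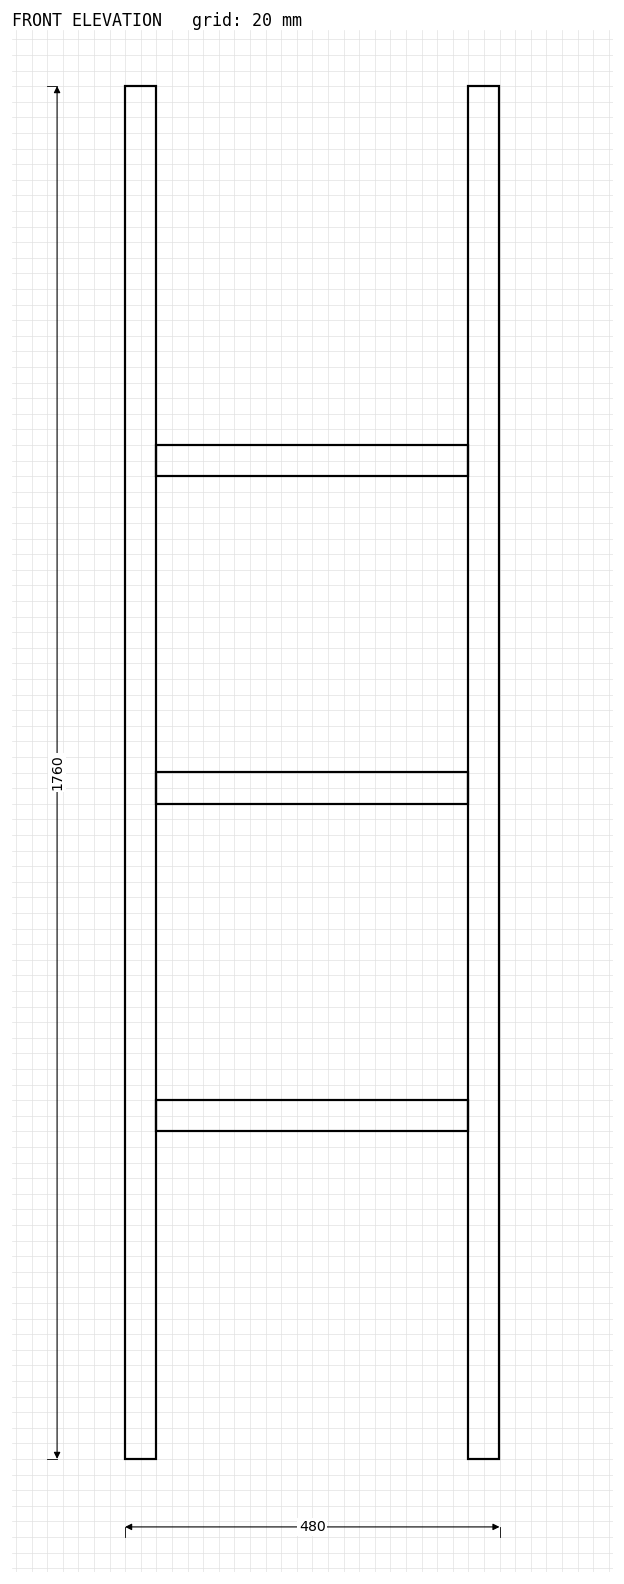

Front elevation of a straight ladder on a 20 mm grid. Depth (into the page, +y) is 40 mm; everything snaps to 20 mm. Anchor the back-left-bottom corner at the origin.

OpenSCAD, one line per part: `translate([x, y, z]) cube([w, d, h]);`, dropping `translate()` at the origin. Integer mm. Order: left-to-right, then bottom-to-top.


cube([40, 40, 1760]);
translate([40, 0, 420]) cube([400, 40, 40]);
translate([40, 0, 840]) cube([400, 40, 40]);
translate([40, 0, 1260]) cube([400, 40, 40]);
translate([440, 0, 0]) cube([40, 40, 1760]);
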